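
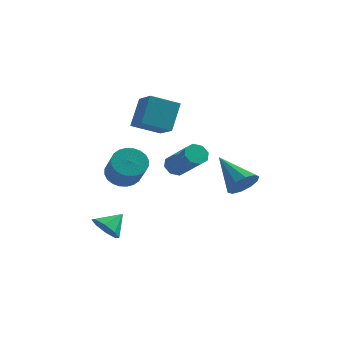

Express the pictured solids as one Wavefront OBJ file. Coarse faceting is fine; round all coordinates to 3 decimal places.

v -1.679 -3.062 1.37
v -1.359 -3.534 0.753
v -0.701 -4.551 1.874
v -1.021 -4.078 2.49
v -1.115 -3.321 0.803
v -0.457 -4.338 1.924
v -0.957 -3.068 0.94
v -0.299 -4.085 2.061
v -0.909 -2.815 1.142
v -0.251 -3.831 2.262
v -0.978 -2.599 1.378
v -0.32 -3.615 2.499
v -1.154 -2.453 1.613
v -0.496 -3.47 2.734
v -1.409 -2.4 1.812
v -0.752 -3.417 2.932
v -1.706 -2.448 1.942
v -1.048 -3.465 3.063
v -1.999 -2.589 1.986
v -1.341 -3.606 3.107
v -2.243 -2.802 1.936
v -1.585 -3.819 3.057
v -2.401 -3.055 1.799
v -1.743 -4.072 2.92
v -2.449 -3.309 1.598
v -1.791 -4.325 2.718
v -2.38 -3.525 1.361
v -1.722 -4.541 2.482
v -2.204 -3.67 1.126
v -1.546 -4.687 2.247
v -1.948 -3.723 0.928
v -1.291 -4.74 2.048
v -1.652 -3.675 0.797
v -0.994 -4.692 1.918
v 2.819 0.502 -0.233
v 3.3 1.202 -0.223
v 1.401 1.458 0.933
v 2.979 1.232 -0.638
v 2.596 0.983 -0.898
v 2.299 0.55 -0.904
v 2.2 0.098 -0.654
v 2.338 -0.199 -0.244
v 2.659 -0.229 0.171
v 3.041 0.021 0.431
v 3.338 0.454 0.438
v 3.437 0.905 0.188
v -1.409 -1.285 3.764
v -1.293 -0.332 5.119
v -2.245 -0.334 3.167
v -2.129 0.619 4.521
v -0.211 -0.599 3.179
v -0.095 0.354 4.533
v -1.047 0.352 2.581
v -0.931 1.305 3.936
v -0.27 0.222 0.694
v 0.203 0.34 0.311
v 1.463 -0.643 1.562
v 0.99 -0.762 1.946
v 0.144 0.68 0.638
v 1.404 -0.303 1.889
v -0.158 0.751 0.997
v 1.103 -0.232 2.248
v -0.525 0.512 1.179
v 0.735 -0.471 2.43
v -0.743 0.103 1.078
v 0.517 -0.88 2.329
v -0.684 -0.237 0.751
v 0.576 -1.22 2.002
v -0.383 -0.308 0.392
v 0.878 -1.291 1.643
v -0.015 -0.069 0.21
v 1.245 -1.052 1.461
v -2.115 -4.26 -1.614
v -1.429 -4.415 -2.015
v -1.565 -3.5 -0.966
v -1.756 -3.956 -2.274
v -2.294 -3.676 -2.146
v -2.727 -3.737 -1.707
v -2.802 -4.105 -1.213
v -2.474 -4.563 -0.954
v -1.936 -4.844 -1.082
v -1.503 -4.782 -1.522
f 2 1 5
f 2 5 3
f 3 5 6
f 3 6 4
f 5 1 7
f 5 7 6
f 6 7 8
f 6 8 4
f 7 1 9
f 7 9 8
f 8 9 10
f 8 10 4
f 9 1 11
f 9 11 10
f 10 11 12
f 10 12 4
f 11 1 13
f 11 13 12
f 12 13 14
f 12 14 4
f 13 1 15
f 13 15 14
f 14 15 16
f 14 16 4
f 15 1 17
f 15 17 16
f 16 17 18
f 16 18 4
f 17 1 19
f 17 19 18
f 18 19 20
f 18 20 4
f 19 1 21
f 19 21 20
f 20 21 22
f 20 22 4
f 21 1 23
f 21 23 22
f 22 23 24
f 22 24 4
f 23 1 25
f 23 25 24
f 24 25 26
f 24 26 4
f 25 1 27
f 25 27 26
f 26 27 28
f 26 28 4
f 27 1 29
f 27 29 28
f 28 29 30
f 28 30 4
f 29 1 31
f 29 31 30
f 30 31 32
f 30 32 4
f 31 1 33
f 31 33 32
f 32 33 34
f 32 34 4
f 33 1 2
f 33 2 34
f 34 2 3
f 34 3 4
f 36 35 38
f 36 38 37
f 38 35 39
f 38 39 37
f 39 35 40
f 39 40 37
f 40 35 41
f 40 41 37
f 41 35 42
f 41 42 37
f 42 35 43
f 42 43 37
f 43 35 44
f 43 44 37
f 44 35 45
f 44 45 37
f 45 35 46
f 45 46 37
f 46 35 36
f 46 36 37
f 48 50 47
f 51 48 47
f 47 50 49
f 49 51 47
f 48 54 50
f 52 48 51
f 52 54 48
f 50 54 49
f 53 51 49
f 49 54 53
f 53 52 51
f 54 52 53
f 56 55 59
f 56 59 57
f 57 59 60
f 57 60 58
f 59 55 61
f 59 61 60
f 60 61 62
f 60 62 58
f 61 55 63
f 61 63 62
f 62 63 64
f 62 64 58
f 63 55 65
f 63 65 64
f 64 65 66
f 64 66 58
f 65 55 67
f 65 67 66
f 66 67 68
f 66 68 58
f 67 55 69
f 67 69 68
f 68 69 70
f 68 70 58
f 69 55 71
f 69 71 70
f 70 71 72
f 70 72 58
f 71 55 56
f 71 56 72
f 72 56 57
f 72 57 58
f 74 73 76
f 74 76 75
f 76 73 77
f 76 77 75
f 77 73 78
f 77 78 75
f 78 73 79
f 78 79 75
f 79 73 80
f 79 80 75
f 80 73 81
f 80 81 75
f 81 73 82
f 81 82 75
f 82 73 74
f 82 74 75



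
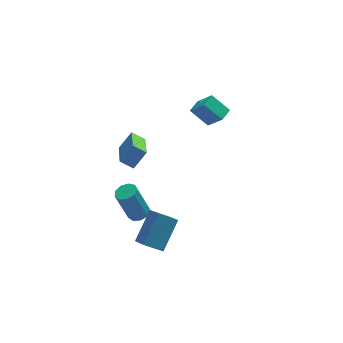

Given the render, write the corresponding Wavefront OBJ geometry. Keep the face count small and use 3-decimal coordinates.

v 3.396 1.803 0.623
v 4.028 1.088 1.741
v 2.521 2.442 1.526
v 3.154 1.727 2.644
v 3.966 2.453 0.716
v 4.599 1.738 1.834
v 3.092 3.092 1.619
v 3.724 2.377 2.737
v -0.286 -3.823 -4.261
v -1.325 -3.726 -3.504
v -0.598 -2.978 -4.799
v -1.638 -2.88 -4.042
v 0.778 -2.6 -2.958
v -0.262 -2.502 -2.201
v 0.465 -1.754 -3.496
v -0.574 -1.657 -2.739
v -1.645 -2.906 2.681
v -2.312 -2.597 3.127
v -1.338 -0.945 1.78
v -2.005 -0.636 2.226
v -0.895 -2.604 3.594
v -1.562 -2.295 4.04
v -0.588 -0.643 2.693
v -1.255 -0.334 3.139
v -0.856 0.021 -4.818
v -0.243 -0.127 -4.592
v -0.931 0.072 -2.596
v -1.544 0.219 -2.822
v -0.284 0.326 -4.651
v -0.971 0.524 -2.655
v -0.592 0.636 -4.788
v -1.28 0.834 -2.792
v -1.024 0.658 -4.939
v -1.712 0.856 -2.943
v -1.378 0.382 -5.033
v -2.065 0.58 -3.038
v -1.487 -0.063 -5.027
v -2.175 0.135 -3.031
v -1.301 -0.469 -4.923
v -1.989 -0.271 -2.927
v -0.907 -0.645 -4.769
v -1.595 -0.447 -2.774
v -0.489 -0.51 -4.639
v -1.177 -0.312 -2.643
f 2 4 1
f 5 2 1
f 1 4 3
f 3 5 1
f 2 8 4
f 6 2 5
f 6 8 2
f 4 8 3
f 7 5 3
f 3 8 7
f 7 6 5
f 8 6 7
f 10 12 9
f 13 10 9
f 9 12 11
f 11 13 9
f 10 16 12
f 14 10 13
f 14 16 10
f 12 16 11
f 15 13 11
f 11 16 15
f 15 14 13
f 16 14 15
f 18 20 17
f 21 18 17
f 17 20 19
f 19 21 17
f 18 24 20
f 22 18 21
f 22 24 18
f 20 24 19
f 23 21 19
f 19 24 23
f 23 22 21
f 24 22 23
f 26 25 29
f 26 29 27
f 27 29 30
f 27 30 28
f 29 25 31
f 29 31 30
f 30 31 32
f 30 32 28
f 31 25 33
f 31 33 32
f 32 33 34
f 32 34 28
f 33 25 35
f 33 35 34
f 34 35 36
f 34 36 28
f 35 25 37
f 35 37 36
f 36 37 38
f 36 38 28
f 37 25 39
f 37 39 38
f 38 39 40
f 38 40 28
f 39 25 41
f 39 41 40
f 40 41 42
f 40 42 28
f 41 25 43
f 41 43 42
f 42 43 44
f 42 44 28
f 43 25 26
f 43 26 44
f 44 26 27
f 44 27 28



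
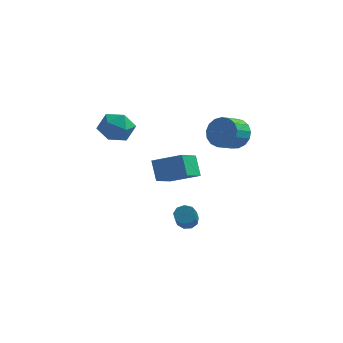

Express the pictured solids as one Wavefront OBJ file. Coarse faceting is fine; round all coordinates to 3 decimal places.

v -0.387 1.664 -0.655
v 1.234 1.812 -0.04
v -0.3 3.208 -1.256
v 1.321 3.357 -0.641
v 0.099 1.183 -1.819
v 1.72 1.332 -1.204
v 0.186 2.728 -2.42
v 1.807 2.876 -1.805
v 2.076 0.55 -3.956
v 2.298 0.92 -3.554
v 2.886 -0.659 -2.422
v 2.664 -1.03 -2.824
v 1.913 0.838 -3.468
v 2.5 -0.741 -2.336
v 1.603 0.621 -3.611
v 2.191 -0.958 -2.478
v 1.516 0.371 -3.915
v 2.103 -1.208 -2.782
v 1.69 0.204 -4.238
v 2.277 -1.375 -3.106
v 2.045 0.199 -4.429
v 2.633 -1.38 -3.297
v 2.415 0.358 -4.4
v 3.002 -1.222 -3.267
v 2.626 0.606 -4.162
v 3.214 -0.973 -3.03
v 2.58 0.829 -3.828
v 3.168 -0.751 -2.696
v 3.503 3.308 1.269
v 4.184 3.368 1.97
v 3.859 2.352 2.373
v 3.177 2.292 1.671
v 3.806 3.566 2.164
v 3.481 2.55 2.567
v 3.358 3.705 2.153
v 3.033 2.689 2.556
v 2.943 3.753 1.939
v 2.618 2.737 2.342
v 2.657 3.699 1.571
v 2.331 2.683 1.974
v 2.564 3.555 1.135
v 2.239 2.54 1.538
v 2.686 3.355 0.729
v 2.361 2.339 1.131
v 2.996 3.144 0.446
v 2.67 2.128 0.849
v 3.421 2.97 0.352
v 3.096 1.955 0.755
v 3.865 2.874 0.468
v 3.54 1.859 0.871
v 4.226 2.877 0.767
v 3.901 1.862 1.17
v 4.422 2.979 1.182
v 4.097 1.963 1.584
v 4.406 3.156 1.616
v 4.081 2.14 2.019
v -1.034 -2.127 3.766
v -0.458 -1.364 3.444
v -0.442 -3.076 2.576
v 0.134 -2.313 2.254
v 0.334 -2.759 3.137
v -0.031 -2.172 3.873
v -0.869 -2.268 2.147
v -1.234 -1.681 2.883
v -0.355 -1.451 2.443
v 0.388 -1.754 3.055
v -1.288 -2.686 2.965
v -0.545 -2.989 3.577
f 2 4 1
f 5 2 1
f 1 4 3
f 3 5 1
f 2 8 4
f 6 2 5
f 6 8 2
f 4 8 3
f 7 5 3
f 3 8 7
f 7 6 5
f 8 6 7
f 10 9 13
f 10 13 11
f 11 13 14
f 11 14 12
f 13 9 15
f 13 15 14
f 14 15 16
f 14 16 12
f 15 9 17
f 15 17 16
f 16 17 18
f 16 18 12
f 17 9 19
f 17 19 18
f 18 19 20
f 18 20 12
f 19 9 21
f 19 21 20
f 20 21 22
f 20 22 12
f 21 9 23
f 21 23 22
f 22 23 24
f 22 24 12
f 23 9 25
f 23 25 24
f 24 25 26
f 24 26 12
f 25 9 27
f 25 27 26
f 26 27 28
f 26 28 12
f 27 9 10
f 27 10 28
f 28 10 11
f 28 11 12
f 30 29 33
f 30 33 31
f 31 33 34
f 31 34 32
f 33 29 35
f 33 35 34
f 34 35 36
f 34 36 32
f 35 29 37
f 35 37 36
f 36 37 38
f 36 38 32
f 37 29 39
f 37 39 38
f 38 39 40
f 38 40 32
f 39 29 41
f 39 41 40
f 40 41 42
f 40 42 32
f 41 29 43
f 41 43 42
f 42 43 44
f 42 44 32
f 43 29 45
f 43 45 44
f 44 45 46
f 44 46 32
f 45 29 47
f 45 47 46
f 46 47 48
f 46 48 32
f 47 29 49
f 47 49 48
f 48 49 50
f 48 50 32
f 49 29 51
f 49 51 50
f 50 51 52
f 50 52 32
f 51 29 53
f 51 53 52
f 52 53 54
f 52 54 32
f 53 29 55
f 53 55 54
f 54 55 56
f 54 56 32
f 55 29 30
f 55 30 56
f 56 30 31
f 56 31 32
f 57 68 62
f 57 62 58
f 57 58 64
f 57 64 67
f 57 67 68
f 58 62 66
f 62 68 61
f 68 67 59
f 67 64 63
f 64 58 65
f 60 66 61
f 60 61 59
f 60 59 63
f 60 63 65
f 60 65 66
f 61 66 62
f 59 61 68
f 63 59 67
f 65 63 64
f 66 65 58



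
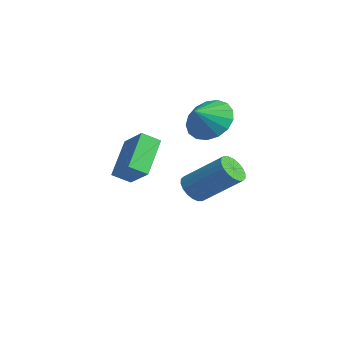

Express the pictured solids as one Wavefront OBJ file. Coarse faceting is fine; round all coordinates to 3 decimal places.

v 1.969 -1.246 -0.04
v 1.79 -1.915 0.38
v 3.006 -1.056 0.703
v 2.827 -1.725 1.124
v 2.953 -2.215 -1.164
v 2.774 -2.884 -0.743
v 3.99 -2.025 -0.42
v 3.811 -2.694 0
v 0.321 1.553 -3.196
v 0.809 1.065 -3.204
v 1.946 2.179 -1.912
v 1.459 2.667 -1.904
v 0.892 1.249 -3.436
v 2.029 2.362 -2.144
v 0.862 1.493 -3.62
v 2 2.606 -2.328
v 0.725 1.748 -3.72
v 1.863 2.862 -2.428
v 0.508 1.966 -3.716
v 1.646 3.08 -2.425
v 0.254 2.101 -3.61
v 1.392 3.215 -2.318
v 0.014 2.128 -3.421
v 1.151 3.242 -2.129
v -0.166 2.041 -3.188
v 0.971 3.155 -1.896
v -0.249 1.858 -2.956
v 0.888 2.971 -1.664
v -0.22 1.614 -2.772
v 0.918 2.727 -1.48
v -0.083 1.358 -2.672
v 1.055 2.472 -1.38
v 0.134 1.14 -2.675
v 1.272 2.254 -1.384
v 0.388 1.005 -2.782
v 1.526 2.119 -1.49
v 0.629 0.978 -2.971
v 1.766 2.092 -1.679
v 0.363 2.224 0.304
v 1.24 2.76 0.521
v 0.697 1.396 0.996
v 0.913 2.918 0.869
v 0.46 2.917 1.087
v -0.015 2.758 1.126
v -0.403 2.476 0.977
v -0.616 2.137 0.673
v -0.605 1.818 0.285
v -0.372 1.592 -0.098
v 0.029 1.51 -0.39
v 0.507 1.593 -0.522
v 0.951 1.82 -0.465
v 1.261 2.139 -0.232
v 1.365 2.479 0.124
f 2 4 1
f 5 2 1
f 1 4 3
f 3 5 1
f 2 8 4
f 6 2 5
f 6 8 2
f 4 8 3
f 7 5 3
f 3 8 7
f 7 6 5
f 8 6 7
f 10 9 13
f 10 13 11
f 11 13 14
f 11 14 12
f 13 9 15
f 13 15 14
f 14 15 16
f 14 16 12
f 15 9 17
f 15 17 16
f 16 17 18
f 16 18 12
f 17 9 19
f 17 19 18
f 18 19 20
f 18 20 12
f 19 9 21
f 19 21 20
f 20 21 22
f 20 22 12
f 21 9 23
f 21 23 22
f 22 23 24
f 22 24 12
f 23 9 25
f 23 25 24
f 24 25 26
f 24 26 12
f 25 9 27
f 25 27 26
f 26 27 28
f 26 28 12
f 27 9 29
f 27 29 28
f 28 29 30
f 28 30 12
f 29 9 31
f 29 31 30
f 30 31 32
f 30 32 12
f 31 9 33
f 31 33 32
f 32 33 34
f 32 34 12
f 33 9 35
f 33 35 34
f 34 35 36
f 34 36 12
f 35 9 37
f 35 37 36
f 36 37 38
f 36 38 12
f 37 9 10
f 37 10 38
f 38 10 11
f 38 11 12
f 40 39 42
f 40 42 41
f 42 39 43
f 42 43 41
f 43 39 44
f 43 44 41
f 44 39 45
f 44 45 41
f 45 39 46
f 45 46 41
f 46 39 47
f 46 47 41
f 47 39 48
f 47 48 41
f 48 39 49
f 48 49 41
f 49 39 50
f 49 50 41
f 50 39 51
f 50 51 41
f 51 39 52
f 51 52 41
f 52 39 53
f 52 53 41
f 53 39 40
f 53 40 41



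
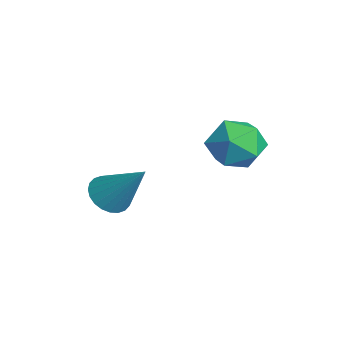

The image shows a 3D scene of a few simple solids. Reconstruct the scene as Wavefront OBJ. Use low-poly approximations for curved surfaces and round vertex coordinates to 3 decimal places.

v -3.843 -0.882 -3.945
v -3.457 -0.546 -4.407
v -2.937 -0.098 -2.615
v -3.659 -0.372 -4.371
v -3.89 -0.276 -4.271
v -4.113 -0.272 -4.12
v -4.296 -0.361 -3.944
v -4.409 -0.529 -3.767
v -4.437 -0.751 -3.617
v -4.374 -0.993 -3.517
v -4.23 -1.218 -3.482
v -4.028 -1.392 -3.518
v -3.797 -1.488 -3.618
v -3.574 -1.492 -3.769
v -3.391 -1.403 -3.946
v -3.278 -1.235 -4.122
v -3.25 -1.013 -4.272
v -3.313 -0.771 -4.372
v -1.673 2.192 -1.257
v -1.022 2.679 -0.886
v -1.138 1.001 -0.634
v -0.487 1.488 -0.263
v -1.331 1.588 0.012
v -1.662 2.324 -0.373
v -0.498 1.356 -1.147
v -0.829 2.092 -1.532
v -0.296 2.162 -0.818
v -0.811 2.305 -0.102
v -1.349 1.375 -1.418
v -1.864 1.518 -0.702
f 2 1 4
f 2 4 3
f 4 1 5
f 4 5 3
f 5 1 6
f 5 6 3
f 6 1 7
f 6 7 3
f 7 1 8
f 7 8 3
f 8 1 9
f 8 9 3
f 9 1 10
f 9 10 3
f 10 1 11
f 10 11 3
f 11 1 12
f 11 12 3
f 12 1 13
f 12 13 3
f 13 1 14
f 13 14 3
f 14 1 15
f 14 15 3
f 15 1 16
f 15 16 3
f 16 1 17
f 16 17 3
f 17 1 18
f 17 18 3
f 18 1 2
f 18 2 3
f 19 30 24
f 19 24 20
f 19 20 26
f 19 26 29
f 19 29 30
f 20 24 28
f 24 30 23
f 30 29 21
f 29 26 25
f 26 20 27
f 22 28 23
f 22 23 21
f 22 21 25
f 22 25 27
f 22 27 28
f 23 28 24
f 21 23 30
f 25 21 29
f 27 25 26
f 28 27 20



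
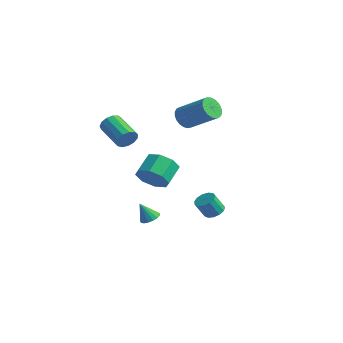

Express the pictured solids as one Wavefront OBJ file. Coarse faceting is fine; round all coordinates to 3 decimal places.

v -2.448 3.661 3.307
v -2.147 4.087 2.674
v -0.411 4.624 3.86
v -0.712 4.199 4.493
v -2.331 4.323 2.836
v -0.596 4.86 4.023
v -2.536 4.445 3.081
v -0.8 4.982 4.267
v -2.725 4.431 3.364
v -0.99 4.968 4.55
v -2.867 4.284 3.637
v -1.131 4.821 4.824
v -2.936 4.03 3.853
v -1.2 4.567 5.04
v -2.92 3.711 3.975
v -1.185 4.249 5.162
v -2.823 3.385 3.981
v -1.088 3.922 5.168
v -2.661 3.106 3.871
v -0.926 3.643 5.057
v -2.462 2.923 3.663
v -0.727 3.46 4.849
v -2.261 2.868 3.393
v -0.525 3.405 4.58
v -2.092 2.95 3.109
v -0.356 3.487 4.295
v -1.984 3.155 2.858
v -0.249 3.692 4.045
v -1.957 3.447 2.686
v -0.221 3.985 3.872
v -2.014 3.777 2.62
v -0.279 4.314 3.807
v -1.158 -0.044 0.015
v -0.25 -0.104 0.559
v -0.634 1.064 1.329
v -1.542 1.124 0.785
v -0.184 0.357 -0.106
v -0.568 1.524 0.664
v -0.688 0.582 -0.7
v -1.072 1.75 0.07
v -1.468 0.441 -0.875
v -1.852 1.609 -0.105
v -2.066 0.016 -0.529
v -2.45 1.184 0.241
v -2.132 -0.444 0.136
v -2.516 0.723 0.906
v -1.628 -0.67 0.73
v -2.012 0.498 1.5
v -0.848 -0.529 0.905
v -1.232 0.639 1.675
v -2.33 -0.849 2.988
v -2.063 -0.514 3.554
v -3.803 -0.216 4.198
v -4.07 -0.551 3.632
v -2.118 -0.235 3.274
v -3.859 0.064 3.918
v -2.241 -0.15 2.902
v -3.982 0.149 3.546
v -2.392 -0.288 2.558
v -4.133 0.011 3.202
v -2.523 -0.603 2.351
v -4.264 -0.305 2.995
v -2.593 -0.997 2.345
v -4.334 -0.699 2.989
v -2.579 -1.344 2.544
v -4.32 -1.046 3.188
v -2.486 -1.534 2.884
v -4.226 -1.235 3.528
v -2.343 -1.506 3.256
v -4.084 -1.208 3.901
v -2.196 -1.27 3.544
v -3.937 -0.972 4.188
v -2.092 -0.9 3.655
v -3.832 -0.602 4.299
v -2.538 1.044 -4.056
v -2.125 0.542 -4.09
v -2.962 0.616 -2.904
v -1.961 0.765 -3.947
v -1.929 1.051 -3.829
v -2.036 1.335 -3.763
v -2.258 1.553 -3.764
v -2.545 1.654 -3.832
v -2.829 1.615 -3.952
v -3.047 1.445 -4.095
v -3.148 1.184 -4.229
v -3.11 0.89 -4.324
v -2.94 0.631 -4.357
v -2.678 0.467 -4.321
v -2.384 0.435 -4.225
v 1.543 2.233 -2.346
v 1.982 1.752 -2.504
v 1.756 1.206 -1.472
v 1.317 1.687 -1.314
v 2.177 2.018 -2.321
v 1.951 1.472 -1.288
v 2.171 2.352 -2.145
v 1.944 1.806 -1.113
v 1.966 2.649 -2.034
v 1.739 2.103 -1.001
v 1.626 2.813 -2.021
v 1.399 2.267 -0.989
v 1.26 2.793 -2.112
v 1.033 2.247 -1.08
v 0.984 2.596 -2.277
v 0.757 2.05 -1.245
v 0.886 2.283 -2.464
v 0.659 1.737 -1.432
v 0.996 1.954 -2.614
v 0.769 1.408 -1.581
v 1.28 1.714 -2.679
v 1.053 1.168 -1.646
v 1.648 1.639 -2.638
v 1.421 1.093 -1.605
f 2 1 5
f 2 5 3
f 3 5 6
f 3 6 4
f 5 1 7
f 5 7 6
f 6 7 8
f 6 8 4
f 7 1 9
f 7 9 8
f 8 9 10
f 8 10 4
f 9 1 11
f 9 11 10
f 10 11 12
f 10 12 4
f 11 1 13
f 11 13 12
f 12 13 14
f 12 14 4
f 13 1 15
f 13 15 14
f 14 15 16
f 14 16 4
f 15 1 17
f 15 17 16
f 16 17 18
f 16 18 4
f 17 1 19
f 17 19 18
f 18 19 20
f 18 20 4
f 19 1 21
f 19 21 20
f 20 21 22
f 20 22 4
f 21 1 23
f 21 23 22
f 22 23 24
f 22 24 4
f 23 1 25
f 23 25 24
f 24 25 26
f 24 26 4
f 25 1 27
f 25 27 26
f 26 27 28
f 26 28 4
f 27 1 29
f 27 29 28
f 28 29 30
f 28 30 4
f 29 1 31
f 29 31 30
f 30 31 32
f 30 32 4
f 31 1 2
f 31 2 32
f 32 2 3
f 32 3 4
f 34 33 37
f 34 37 35
f 35 37 38
f 35 38 36
f 37 33 39
f 37 39 38
f 38 39 40
f 38 40 36
f 39 33 41
f 39 41 40
f 40 41 42
f 40 42 36
f 41 33 43
f 41 43 42
f 42 43 44
f 42 44 36
f 43 33 45
f 43 45 44
f 44 45 46
f 44 46 36
f 45 33 47
f 45 47 46
f 46 47 48
f 46 48 36
f 47 33 49
f 47 49 48
f 48 49 50
f 48 50 36
f 49 33 34
f 49 34 50
f 50 34 35
f 50 35 36
f 52 51 55
f 52 55 53
f 53 55 56
f 53 56 54
f 55 51 57
f 55 57 56
f 56 57 58
f 56 58 54
f 57 51 59
f 57 59 58
f 58 59 60
f 58 60 54
f 59 51 61
f 59 61 60
f 60 61 62
f 60 62 54
f 61 51 63
f 61 63 62
f 62 63 64
f 62 64 54
f 63 51 65
f 63 65 64
f 64 65 66
f 64 66 54
f 65 51 67
f 65 67 66
f 66 67 68
f 66 68 54
f 67 51 69
f 67 69 68
f 68 69 70
f 68 70 54
f 69 51 71
f 69 71 70
f 70 71 72
f 70 72 54
f 71 51 73
f 71 73 72
f 72 73 74
f 72 74 54
f 73 51 52
f 73 52 74
f 74 52 53
f 74 53 54
f 76 75 78
f 76 78 77
f 78 75 79
f 78 79 77
f 79 75 80
f 79 80 77
f 80 75 81
f 80 81 77
f 81 75 82
f 81 82 77
f 82 75 83
f 82 83 77
f 83 75 84
f 83 84 77
f 84 75 85
f 84 85 77
f 85 75 86
f 85 86 77
f 86 75 87
f 86 87 77
f 87 75 88
f 87 88 77
f 88 75 89
f 88 89 77
f 89 75 76
f 89 76 77
f 91 90 94
f 91 94 92
f 92 94 95
f 92 95 93
f 94 90 96
f 94 96 95
f 95 96 97
f 95 97 93
f 96 90 98
f 96 98 97
f 97 98 99
f 97 99 93
f 98 90 100
f 98 100 99
f 99 100 101
f 99 101 93
f 100 90 102
f 100 102 101
f 101 102 103
f 101 103 93
f 102 90 104
f 102 104 103
f 103 104 105
f 103 105 93
f 104 90 106
f 104 106 105
f 105 106 107
f 105 107 93
f 106 90 108
f 106 108 107
f 107 108 109
f 107 109 93
f 108 90 110
f 108 110 109
f 109 110 111
f 109 111 93
f 110 90 112
f 110 112 111
f 111 112 113
f 111 113 93
f 112 90 91
f 112 91 113
f 113 91 92
f 113 92 93



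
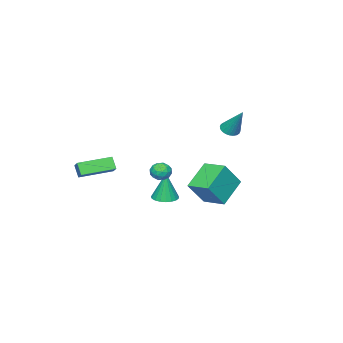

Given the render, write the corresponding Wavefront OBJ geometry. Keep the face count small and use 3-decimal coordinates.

v -1.055 -2.603 -4.069
v -0.323 -2.336 -4.085
v -1.045 -2.517 -2.191
v -0.495 -2.061 -4.097
v -0.764 -1.88 -4.104
v -1.084 -1.824 -4.104
v -1.398 -1.903 -4.099
v -1.654 -2.103 -4.088
v -1.805 -2.389 -4.075
v -1.828 -2.712 -4.06
v -1.716 -3.017 -4.046
v -1.491 -3.249 -4.037
v -1.19 -3.37 -4.033
v -0.865 -3.359 -4.036
v -0.574 -3.216 -4.044
v -0.366 -2.968 -4.056
v -0.277 -2.656 -4.071
v 4.313 -4.116 -1.137
v 4.121 -4.574 -0.435
v 2.615 -3.133 -0.961
v 2.423 -3.591 -0.259
v 4.677 -3.569 -0.681
v 4.485 -4.027 0.021
v 2.979 -2.586 -0.505
v 2.787 -3.044 0.197
v 1.235 -0.375 -1.127
v 1.553 -0.18 -0.605
v 1.327 -1.36 -0.815
v 1.645 -1.165 -0.293
v 1.02 -1.034 -0.355
v 0.963 -0.425 -0.548
v 1.917 -1.115 -0.872
v 1.86 -0.506 -1.065
v 1.974 -0.637 -0.448
v 1.42 -0.587 -0.128
v 1.46 -0.953 -1.292
v 0.906 -0.903 -0.972
v 1.386 -0.191 -0.894
v 1.494 -1.349 -0.526
v 1.127 -1.272 -0.563
v 1.314 -1.158 -0.256
v 1.039 -0.335 -0.86
v 1.226 -0.22 -0.553
v 0.913 -0.723 -0.406
v 1.654 -1.32 -0.867
v 1.841 -1.205 -0.56
v 1.566 -0.382 -1.164
v 1.753 -0.268 -0.857
v 1.967 -0.817 -1.014
v 1.821 -0.345 -0.494
v 1.875 -0.924 -0.311
v 2.034 -0.894 -0.651
v 2.001 -0.537 -0.764
v 1.495 -0.316 -0.307
v 1.549 -0.895 -0.123
v 1.182 -0.818 -0.16
v 1.148 -0.46 -0.273
v 1.742 -0.585 -0.214
v 1.331 -0.645 -1.297
v 1.385 -1.224 -1.113
v 1.732 -1.08 -1.147
v 1.698 -0.722 -1.26
v 1.005 -0.616 -1.109
v 1.059 -1.195 -0.926
v 0.879 -1.003 -0.656
v 0.846 -0.646 -0.769
v 1.138 -0.955 -1.206
v -2.138 1.104 1.837
v -1.748 0.708 2.037
v -1.882 2.156 3.423
v -1.611 0.852 1.92
v -1.554 1.033 1.79
v -1.586 1.225 1.668
v -1.702 1.399 1.571
v -1.884 1.528 1.515
v -2.105 1.592 1.508
v -2.331 1.582 1.551
v -2.528 1.5 1.638
v -2.665 1.357 1.755
v -2.722 1.175 1.884
v -2.69 0.983 2.007
v -2.574 0.809 2.103
v -2.392 0.68 2.159
v -2.171 0.616 2.166
v -1.945 0.626 2.123
v 0.887 2.868 -0.443
v 1.901 2.609 0.972
v 0.932 4.269 -0.219
v 1.947 4.01 1.196
v 2.413 2.99 -1.516
v 3.428 2.731 -0.101
v 2.459 4.391 -1.292
v 3.473 4.132 0.123
f 2 1 4
f 2 4 3
f 4 1 5
f 4 5 3
f 5 1 6
f 5 6 3
f 6 1 7
f 6 7 3
f 7 1 8
f 7 8 3
f 8 1 9
f 8 9 3
f 9 1 10
f 9 10 3
f 10 1 11
f 10 11 3
f 11 1 12
f 11 12 3
f 12 1 13
f 12 13 3
f 13 1 14
f 13 14 3
f 14 1 15
f 14 15 3
f 15 1 16
f 15 16 3
f 16 1 17
f 16 17 3
f 17 1 2
f 17 2 3
f 19 21 18
f 22 19 18
f 18 21 20
f 20 22 18
f 19 25 21
f 23 19 22
f 23 25 19
f 21 25 20
f 24 22 20
f 20 25 24
f 24 23 22
f 25 23 24
f 26 63 42
f 63 37 66
f 42 66 31
f 63 66 42
f 26 42 38
f 42 31 43
f 38 43 27
f 42 43 38
f 26 38 47
f 38 27 48
f 47 48 33
f 38 48 47
f 26 47 59
f 47 33 62
f 59 62 36
f 47 62 59
f 26 59 63
f 59 36 67
f 63 67 37
f 59 67 63
f 27 43 54
f 43 31 57
f 54 57 35
f 43 57 54
f 31 66 44
f 66 37 65
f 44 65 30
f 66 65 44
f 37 67 64
f 67 36 60
f 64 60 28
f 67 60 64
f 36 62 61
f 62 33 49
f 61 49 32
f 62 49 61
f 33 48 53
f 48 27 50
f 53 50 34
f 48 50 53
f 29 55 41
f 55 35 56
f 41 56 30
f 55 56 41
f 29 41 39
f 41 30 40
f 39 40 28
f 41 40 39
f 29 39 46
f 39 28 45
f 46 45 32
f 39 45 46
f 29 46 51
f 46 32 52
f 51 52 34
f 46 52 51
f 29 51 55
f 51 34 58
f 55 58 35
f 51 58 55
f 30 56 44
f 56 35 57
f 44 57 31
f 56 57 44
f 28 40 64
f 40 30 65
f 64 65 37
f 40 65 64
f 32 45 61
f 45 28 60
f 61 60 36
f 45 60 61
f 34 52 53
f 52 32 49
f 53 49 33
f 52 49 53
f 35 58 54
f 58 34 50
f 54 50 27
f 58 50 54
f 69 68 71
f 69 71 70
f 71 68 72
f 71 72 70
f 72 68 73
f 72 73 70
f 73 68 74
f 73 74 70
f 74 68 75
f 74 75 70
f 75 68 76
f 75 76 70
f 76 68 77
f 76 77 70
f 77 68 78
f 77 78 70
f 78 68 79
f 78 79 70
f 79 68 80
f 79 80 70
f 80 68 81
f 80 81 70
f 81 68 82
f 81 82 70
f 82 68 83
f 82 83 70
f 83 68 84
f 83 84 70
f 84 68 85
f 84 85 70
f 85 68 69
f 85 69 70
f 87 89 86
f 90 87 86
f 86 89 88
f 88 90 86
f 87 93 89
f 91 87 90
f 91 93 87
f 89 93 88
f 92 90 88
f 88 93 92
f 92 91 90
f 93 91 92



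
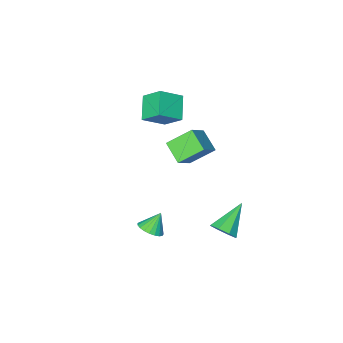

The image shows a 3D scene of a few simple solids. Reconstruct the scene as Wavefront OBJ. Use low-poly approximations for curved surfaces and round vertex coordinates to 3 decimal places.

v -0.124 3.81 -3.997
v 0.337 4.025 -3.304
v -1.716 3.25 -2.763
v -0.019 4.528 -3.535
v -0.437 4.61 -4.037
v -0.672 4.223 -4.515
v -0.586 3.595 -4.69
v -0.23 3.092 -4.459
v 0.188 3.01 -3.957
v 0.423 3.396 -3.478
v 1.138 1.314 2.34
v -0.05 1.94 3.333
v 1.189 2.525 1.639
v 0.001 3.15 2.632
v 2.219 1.83 3.308
v 1.031 2.455 4.301
v 2.27 3.04 2.607
v 1.082 3.666 3.6
v -0.732 -2.801 2.082
v 0.572 -3.061 2.916
v -1.156 -1.711 3.084
v 0.149 -1.971 3.918
v 0.051 -1.689 1.202
v 1.356 -1.949 2.036
v -0.372 -0.599 2.204
v 0.932 -0.859 3.038
v 2.894 1.283 -4.254
v 3.331 1.855 -3.927
v 2.186 1.237 -3.226
v 3.097 2.027 -4.08
v 2.828 2.071 -4.264
v 2.571 1.978 -4.446
v 2.369 1.766 -4.594
v 2.258 1.47 -4.684
v 2.258 1.142 -4.7
v 2.367 0.838 -4.638
v 2.568 0.611 -4.51
v 2.825 0.501 -4.338
v 3.094 0.526 -4.151
v 3.328 0.682 -3.983
v 3.488 0.942 -3.861
v 3.545 1.261 -3.807
v 3.49 1.584 -3.83
f 2 1 4
f 2 4 3
f 4 1 5
f 4 5 3
f 5 1 6
f 5 6 3
f 6 1 7
f 6 7 3
f 7 1 8
f 7 8 3
f 8 1 9
f 8 9 3
f 9 1 10
f 9 10 3
f 10 1 2
f 10 2 3
f 12 14 11
f 15 12 11
f 11 14 13
f 13 15 11
f 12 18 14
f 16 12 15
f 16 18 12
f 14 18 13
f 17 15 13
f 13 18 17
f 17 16 15
f 18 16 17
f 20 22 19
f 23 20 19
f 19 22 21
f 21 23 19
f 20 26 22
f 24 20 23
f 24 26 20
f 22 26 21
f 25 23 21
f 21 26 25
f 25 24 23
f 26 24 25
f 28 27 30
f 28 30 29
f 30 27 31
f 30 31 29
f 31 27 32
f 31 32 29
f 32 27 33
f 32 33 29
f 33 27 34
f 33 34 29
f 34 27 35
f 34 35 29
f 35 27 36
f 35 36 29
f 36 27 37
f 36 37 29
f 37 27 38
f 37 38 29
f 38 27 39
f 38 39 29
f 39 27 40
f 39 40 29
f 40 27 41
f 40 41 29
f 41 27 42
f 41 42 29
f 42 27 43
f 42 43 29
f 43 27 28
f 43 28 29



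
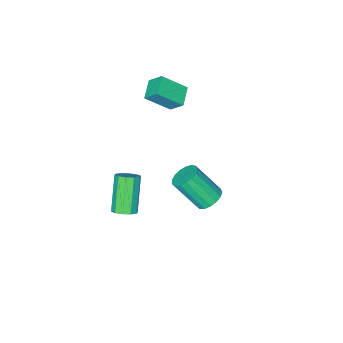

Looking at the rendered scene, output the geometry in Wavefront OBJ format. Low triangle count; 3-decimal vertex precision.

v 4.267 -0.795 -4.424
v 4.635 -0.48 -4.038
v 3.721 -1.31 -2.49
v 3.353 -1.625 -2.876
v 4.325 -0.266 -4.106
v 3.411 -1.096 -2.558
v 3.993 -0.254 -4.296
v 3.078 -1.084 -2.748
v 3.765 -0.449 -4.535
v 2.851 -1.279 -2.987
v 3.729 -0.776 -4.732
v 2.815 -1.606 -3.184
v 3.899 -1.11 -4.81
v 2.985 -1.94 -3.262
v 4.209 -1.324 -4.742
v 3.295 -2.154 -3.194
v 4.542 -1.336 -4.552
v 3.627 -2.166 -3.004
v 4.769 -1.141 -4.313
v 3.855 -1.971 -2.765
v 4.805 -0.814 -4.116
v 3.891 -1.644 -2.568
v 0.114 -2.031 1.127
v -0.094 -1.379 1.814
v 0.917 -1.414 0.784
v 0.709 -0.761 1.47
v 1.071 -2.739 2.09
v 0.863 -2.086 2.776
v 1.874 -2.121 1.746
v 1.666 -1.469 2.433
v 2.823 3.409 -0.752
v 3.479 3.519 -0.97
v 4.113 2.561 0.454
v 3.457 2.451 0.672
v 3.417 3.779 -0.768
v 4.051 2.821 0.656
v 3.219 3.954 -0.562
v 3.853 2.996 0.862
v 2.93 4.004 -0.4
v 3.565 3.046 1.025
v 2.617 3.918 -0.318
v 3.251 2.96 1.106
v 2.351 3.716 -0.336
v 2.985 2.757 1.088
v 2.193 3.443 -0.449
v 2.827 2.484 0.975
v 2.179 3.162 -0.632
v 2.813 2.204 0.793
v 2.313 2.938 -0.842
v 2.947 1.98 0.582
v 2.563 2.822 -1.032
v 3.198 1.864 0.393
v 2.873 2.84 -1.157
v 3.508 1.882 0.267
v 3.172 2.989 -1.19
v 3.806 2.031 0.234
v 3.39 3.234 -1.123
v 4.025 2.276 0.302
f 2 1 5
f 2 5 3
f 3 5 6
f 3 6 4
f 5 1 7
f 5 7 6
f 6 7 8
f 6 8 4
f 7 1 9
f 7 9 8
f 8 9 10
f 8 10 4
f 9 1 11
f 9 11 10
f 10 11 12
f 10 12 4
f 11 1 13
f 11 13 12
f 12 13 14
f 12 14 4
f 13 1 15
f 13 15 14
f 14 15 16
f 14 16 4
f 15 1 17
f 15 17 16
f 16 17 18
f 16 18 4
f 17 1 19
f 17 19 18
f 18 19 20
f 18 20 4
f 19 1 21
f 19 21 20
f 20 21 22
f 20 22 4
f 21 1 2
f 21 2 22
f 22 2 3
f 22 3 4
f 24 26 23
f 27 24 23
f 23 26 25
f 25 27 23
f 24 30 26
f 28 24 27
f 28 30 24
f 26 30 25
f 29 27 25
f 25 30 29
f 29 28 27
f 30 28 29
f 32 31 35
f 32 35 33
f 33 35 36
f 33 36 34
f 35 31 37
f 35 37 36
f 36 37 38
f 36 38 34
f 37 31 39
f 37 39 38
f 38 39 40
f 38 40 34
f 39 31 41
f 39 41 40
f 40 41 42
f 40 42 34
f 41 31 43
f 41 43 42
f 42 43 44
f 42 44 34
f 43 31 45
f 43 45 44
f 44 45 46
f 44 46 34
f 45 31 47
f 45 47 46
f 46 47 48
f 46 48 34
f 47 31 49
f 47 49 48
f 48 49 50
f 48 50 34
f 49 31 51
f 49 51 50
f 50 51 52
f 50 52 34
f 51 31 53
f 51 53 52
f 52 53 54
f 52 54 34
f 53 31 55
f 53 55 54
f 54 55 56
f 54 56 34
f 55 31 57
f 55 57 56
f 56 57 58
f 56 58 34
f 57 31 32
f 57 32 58
f 58 32 33
f 58 33 34



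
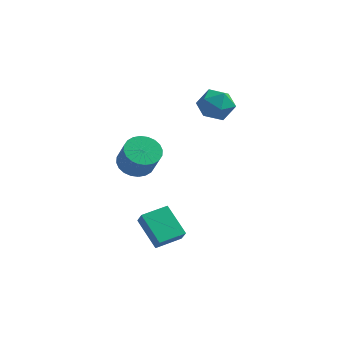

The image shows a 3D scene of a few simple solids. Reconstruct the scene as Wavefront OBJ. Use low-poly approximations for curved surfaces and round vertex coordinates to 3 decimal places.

v -1.258 -1.436 0.068
v -0.512 -1.006 -0.059
v -0.017 -1.514 1.124
v -0.762 -1.944 1.252
v -0.692 -0.776 0.115
v -0.197 -1.285 1.298
v -0.958 -0.647 0.282
v -0.462 -1.156 1.465
v -1.27 -0.638 0.416
v -0.774 -1.147 1.599
v -1.579 -0.751 0.497
v -1.084 -1.259 1.681
v -1.84 -0.967 0.514
v -1.345 -1.476 1.697
v -2.012 -1.255 0.462
v -1.517 -1.764 1.645
v -2.07 -1.571 0.35
v -1.574 -2.079 1.534
v -2.003 -1.866 0.196
v -1.508 -2.374 1.379
v -1.823 -2.095 0.022
v -1.328 -2.604 1.205
v -1.558 -2.224 -0.145
v -1.062 -2.733 1.038
v -1.246 -2.233 -0.279
v -0.75 -2.742 0.904
v -0.936 -2.121 -0.361
v -0.441 -2.629 0.823
v -0.675 -1.904 -0.377
v -0.18 -2.413 0.806
v -0.503 -1.616 -0.325
v -0.008 -2.125 0.858
v -0.446 -1.301 -0.214
v 0.05 -1.809 0.97
v 0.911 3.401 1.528
v 1.718 3.38 2.06
v 0.942 1.84 1.42
v 1.749 1.819 1.952
v 0.909 2.074 2.358
v 0.89 3.039 2.425
v 1.77 2.181 1.055
v 1.751 3.146 1.122
v 2.249 2.626 1.768
v 1.717 2.56 2.573
v 0.943 2.66 0.907
v 0.411 2.594 1.712
v -0.171 -2.188 -4.88
v -1.256 -1.267 -3.896
v 0.758 -1.231 -4.75
v -0.327 -0.31 -3.767
v 0.127 -2.57 -4.193
v -0.958 -1.649 -3.21
v 1.056 -1.613 -4.064
v -0.029 -0.692 -3.08
f 2 1 5
f 2 5 3
f 3 5 6
f 3 6 4
f 5 1 7
f 5 7 6
f 6 7 8
f 6 8 4
f 7 1 9
f 7 9 8
f 8 9 10
f 8 10 4
f 9 1 11
f 9 11 10
f 10 11 12
f 10 12 4
f 11 1 13
f 11 13 12
f 12 13 14
f 12 14 4
f 13 1 15
f 13 15 14
f 14 15 16
f 14 16 4
f 15 1 17
f 15 17 16
f 16 17 18
f 16 18 4
f 17 1 19
f 17 19 18
f 18 19 20
f 18 20 4
f 19 1 21
f 19 21 20
f 20 21 22
f 20 22 4
f 21 1 23
f 21 23 22
f 22 23 24
f 22 24 4
f 23 1 25
f 23 25 24
f 24 25 26
f 24 26 4
f 25 1 27
f 25 27 26
f 26 27 28
f 26 28 4
f 27 1 29
f 27 29 28
f 28 29 30
f 28 30 4
f 29 1 31
f 29 31 30
f 30 31 32
f 30 32 4
f 31 1 33
f 31 33 32
f 32 33 34
f 32 34 4
f 33 1 2
f 33 2 34
f 34 2 3
f 34 3 4
f 35 46 40
f 35 40 36
f 35 36 42
f 35 42 45
f 35 45 46
f 36 40 44
f 40 46 39
f 46 45 37
f 45 42 41
f 42 36 43
f 38 44 39
f 38 39 37
f 38 37 41
f 38 41 43
f 38 43 44
f 39 44 40
f 37 39 46
f 41 37 45
f 43 41 42
f 44 43 36
f 48 50 47
f 51 48 47
f 47 50 49
f 49 51 47
f 48 54 50
f 52 48 51
f 52 54 48
f 50 54 49
f 53 51 49
f 49 54 53
f 53 52 51
f 54 52 53



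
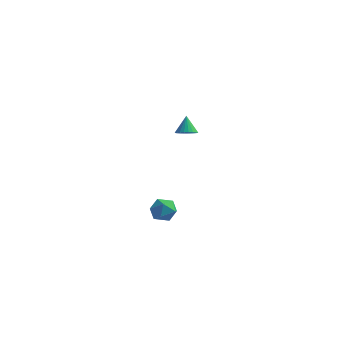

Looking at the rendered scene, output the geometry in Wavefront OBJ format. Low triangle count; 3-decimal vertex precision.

v 3.444 -3.022 0.269
v 4.046 -3.279 0.67
v 3.454 -4.061 -0.41
v 4.056 -4.318 -0.009
v 3.368 -4.26 0.326
v 3.362 -3.618 0.746
v 4.138 -3.722 -0.486
v 4.132 -3.08 -0.066
v 4.475 -3.711 0.204
v 3.999 -4.044 0.705
v 3.501 -3.296 -0.445
v 3.025 -3.629 0.056
v 0.291 3.532 2.463
v 0.692 3.127 2.706
v 0.029 3.908 3.517
v 0.834 3.32 2.673
v 0.893 3.545 2.607
v 0.861 3.768 2.52
v 0.742 3.955 2.424
v 0.554 4.078 2.333
v 0.327 4.118 2.263
v 0.093 4.069 2.223
v -0.11 3.938 2.219
v -0.252 3.745 2.252
v -0.312 3.52 2.318
v -0.28 3.296 2.405
v -0.161 3.109 2.501
v 0.027 2.986 2.592
v 0.255 2.946 2.662
v 0.488 2.996 2.703
f 1 12 6
f 1 6 2
f 1 2 8
f 1 8 11
f 1 11 12
f 2 6 10
f 6 12 5
f 12 11 3
f 11 8 7
f 8 2 9
f 4 10 5
f 4 5 3
f 4 3 7
f 4 7 9
f 4 9 10
f 5 10 6
f 3 5 12
f 7 3 11
f 9 7 8
f 10 9 2
f 14 13 16
f 14 16 15
f 16 13 17
f 16 17 15
f 17 13 18
f 17 18 15
f 18 13 19
f 18 19 15
f 19 13 20
f 19 20 15
f 20 13 21
f 20 21 15
f 21 13 22
f 21 22 15
f 22 13 23
f 22 23 15
f 23 13 24
f 23 24 15
f 24 13 25
f 24 25 15
f 25 13 26
f 25 26 15
f 26 13 27
f 26 27 15
f 27 13 28
f 27 28 15
f 28 13 29
f 28 29 15
f 29 13 30
f 29 30 15
f 30 13 14
f 30 14 15



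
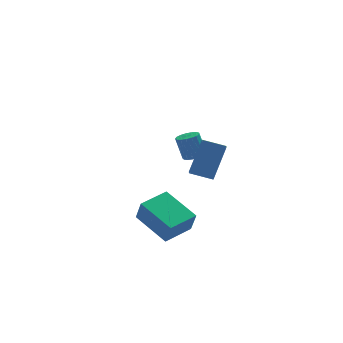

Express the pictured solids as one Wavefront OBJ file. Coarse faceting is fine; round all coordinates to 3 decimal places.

v 0.315 -3.513 -1.999
v 0.479 -3.955 -0.799
v -0.802 -1.843 -1.232
v -0.637 -2.285 -0.032
v 1.717 -2.635 -1.868
v 1.882 -3.077 -0.668
v 0.601 -0.965 -1.101
v 0.765 -1.407 0.099
v 2.904 2.284 0.15
v 3.517 2.353 0.279
v 3.209 2.725 1.54
v 2.596 2.656 1.41
v 3.433 2.625 0.179
v 3.125 2.997 1.439
v 3.229 2.818 0.071
v 2.92 3.19 1.332
v 2.95 2.89 -0.018
v 2.641 3.262 1.243
v 2.66 2.822 -0.069
v 2.352 3.194 1.192
v 2.427 2.631 -0.07
v 2.118 3.003 1.191
v 2.302 2.361 -0.02
v 1.994 2.733 1.24
v 2.316 2.073 0.068
v 2.008 2.445 1.329
v 2.465 1.833 0.175
v 2.156 2.205 1.436
v 2.714 1.697 0.276
v 2.405 2.069 1.537
v 3.006 1.695 0.349
v 2.698 2.067 1.609
v 3.276 1.828 0.375
v 2.968 2.2 1.636
v 3.46 2.065 0.35
v 3.152 2.437 1.611
v 2.496 -3.979 2.344
v 2.311 -4.804 2.95
v 1.442 -3.533 2.629
v 1.256 -4.357 3.235
v 3.304 -3.043 3.865
v 3.118 -3.867 4.471
v 2.249 -2.596 4.15
v 2.064 -3.421 4.756
f 2 4 1
f 5 2 1
f 1 4 3
f 3 5 1
f 2 8 4
f 6 2 5
f 6 8 2
f 4 8 3
f 7 5 3
f 3 8 7
f 7 6 5
f 8 6 7
f 10 9 13
f 10 13 11
f 11 13 14
f 11 14 12
f 13 9 15
f 13 15 14
f 14 15 16
f 14 16 12
f 15 9 17
f 15 17 16
f 16 17 18
f 16 18 12
f 17 9 19
f 17 19 18
f 18 19 20
f 18 20 12
f 19 9 21
f 19 21 20
f 20 21 22
f 20 22 12
f 21 9 23
f 21 23 22
f 22 23 24
f 22 24 12
f 23 9 25
f 23 25 24
f 24 25 26
f 24 26 12
f 25 9 27
f 25 27 26
f 26 27 28
f 26 28 12
f 27 9 29
f 27 29 28
f 28 29 30
f 28 30 12
f 29 9 31
f 29 31 30
f 30 31 32
f 30 32 12
f 31 9 33
f 31 33 32
f 32 33 34
f 32 34 12
f 33 9 35
f 33 35 34
f 34 35 36
f 34 36 12
f 35 9 10
f 35 10 36
f 36 10 11
f 36 11 12
f 38 40 37
f 41 38 37
f 37 40 39
f 39 41 37
f 38 44 40
f 42 38 41
f 42 44 38
f 40 44 39
f 43 41 39
f 39 44 43
f 43 42 41
f 44 42 43



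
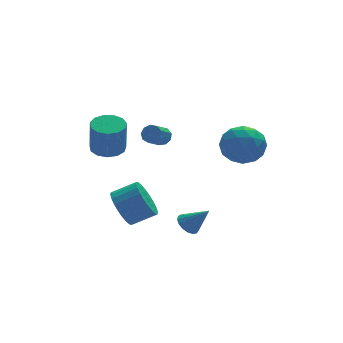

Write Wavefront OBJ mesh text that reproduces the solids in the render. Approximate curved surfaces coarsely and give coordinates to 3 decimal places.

v 1.543 0.584 0.309
v 2.023 1.088 -0.521
v 2.577 -0.808 0.061
v 3.057 -0.304 -0.769
v 3.211 0.051 0.243
v 2.572 0.912 0.396
v 2.028 -0.632 -0.856
v 1.389 0.229 -0.703
v 2.323 0.337 -1.241
v 3.054 0.759 -0.562
v 1.546 -0.479 0.102
v 2.277 -0.057 0.781
v 1.692 0.959 -0.084
v 2.908 -0.679 -0.376
v 2.998 -0.47 0.219
v 3.28 -0.174 -0.269
v 2.015 0.855 0.455
v 2.297 1.151 -0.033
v 2.995 0.541 0.416
v 2.303 -0.871 -0.427
v 2.585 -0.575 -0.915
v 1.32 0.454 -0.191
v 1.602 0.75 -0.679
v 1.605 -0.261 -0.876
v 2.15 0.813 -0.995
v 2.758 -0.006 -1.141
v 2.154 -0.198 -1.192
v 1.778 0.308 -1.102
v 2.58 1.061 -0.596
v 3.188 0.242 -0.742
v 3.278 0.451 -0.147
v 2.903 0.957 -0.057
v 2.756 0.619 -1.019
v 1.412 0.038 0.282
v 2.02 -0.781 0.136
v 1.697 -0.677 -0.403
v 1.322 -0.171 -0.313
v 1.842 0.286 0.681
v 2.45 -0.533 0.535
v 2.822 -0.028 0.642
v 2.446 0.478 0.732
v 1.844 -0.339 0.559
v -0.003 4.042 -1.26
v 0.295 4.085 -0.848
v -0.379 3.58 -0.308
v -0.677 3.538 -0.72
v 0.077 4.356 -0.866
v -0.597 3.852 -0.326
v -0.178 4.481 -1.068
v -0.852 3.977 -0.528
v -0.352 4.401 -1.36
v -1.026 3.896 -0.82
v -0.362 4.152 -1.605
v -1.036 3.648 -1.065
v -0.205 3.853 -1.688
v -0.878 3.348 -1.148
v 0.047 3.642 -1.571
v -0.626 3.137 -1.031
v 0.276 3.618 -1.309
v -0.398 3.113 -0.769
v 0.373 3.793 -1.023
v -0.3 3.288 -0.483
v -3.084 2.251 -0.476
v -2.62 2.872 -0.324
v -2.692 2.53 1.289
v -3.156 1.909 1.136
v -3.039 3.022 -0.311
v -3.111 2.68 1.302
v -3.472 2.927 -0.35
v -3.544 2.586 1.262
v -3.782 2.618 -0.43
v -3.854 2.276 1.183
v -3.87 2.192 -0.524
v -3.942 1.85 1.089
v -3.709 1.785 -0.603
v -3.781 1.443 1.01
v -3.349 1.525 -0.642
v -3.421 1.184 0.971
v -2.905 1.496 -0.628
v -2.978 1.155 0.985
v -2.518 1.707 -0.566
v -2.59 1.365 1.046
v -2.31 2.09 -0.476
v -2.383 1.749 1.137
v -2.348 2.524 -0.385
v -2.421 2.183 1.227
v -0.768 -1.387 -3.669
v -0.448 -0.881 -3.628
v -0.032 -1.933 -2.691
v -0.664 -0.841 -3.443
v -0.904 -0.927 -3.31
v -1.113 -1.117 -3.259
v -1.242 -1.37 -3.302
v -1.263 -1.626 -3.429
v -1.171 -1.828 -3.612
v -0.986 -1.929 -3.807
v -0.751 -1.906 -3.971
v -0.52 -1.764 -4.065
v -0.346 -1.536 -4.069
v -0.268 -1.273 -3.981
v -0.305 -1.037 -3.822
v -2.822 1.312 -3.824
v -2.333 1.841 -4.488
v -1.25 1.578 -3.901
v -1.738 1.048 -3.236
v -2.411 2.106 -4.224
v -1.328 1.843 -3.637
v -2.552 2.251 -3.9
v -1.469 1.988 -3.312
v -2.734 2.252 -3.563
v -1.651 1.989 -2.976
v -2.929 2.111 -3.267
v -1.846 1.847 -2.679
v -3.108 1.847 -3.055
v -2.025 1.584 -2.467
v -3.243 1.502 -2.96
v -2.16 1.239 -2.373
v -3.314 1.129 -2.997
v -2.231 0.865 -2.409
v -3.31 0.782 -3.159
v -2.227 0.519 -2.572
v -3.232 0.517 -3.423
v -2.149 0.254 -2.836
v -3.091 0.372 -3.748
v -2.008 0.109 -3.16
v -2.909 0.371 -4.084
v -1.826 0.108 -3.497
v -2.714 0.513 -4.381
v -1.631 0.249 -3.793
v -2.535 0.776 -4.593
v -1.452 0.513 -4.005
v -2.4 1.121 -4.687
v -1.317 0.858 -4.1
v -2.329 1.495 -4.651
v -1.246 1.231 -4.063
f 1 38 17
f 38 12 41
f 17 41 6
f 38 41 17
f 1 17 13
f 17 6 18
f 13 18 2
f 17 18 13
f 1 13 22
f 13 2 23
f 22 23 8
f 13 23 22
f 1 22 34
f 22 8 37
f 34 37 11
f 22 37 34
f 1 34 38
f 34 11 42
f 38 42 12
f 34 42 38
f 2 18 29
f 18 6 32
f 29 32 10
f 18 32 29
f 6 41 19
f 41 12 40
f 19 40 5
f 41 40 19
f 12 42 39
f 42 11 35
f 39 35 3
f 42 35 39
f 11 37 36
f 37 8 24
f 36 24 7
f 37 24 36
f 8 23 28
f 23 2 25
f 28 25 9
f 23 25 28
f 4 30 16
f 30 10 31
f 16 31 5
f 30 31 16
f 4 16 14
f 16 5 15
f 14 15 3
f 16 15 14
f 4 14 21
f 14 3 20
f 21 20 7
f 14 20 21
f 4 21 26
f 21 7 27
f 26 27 9
f 21 27 26
f 4 26 30
f 26 9 33
f 30 33 10
f 26 33 30
f 5 31 19
f 31 10 32
f 19 32 6
f 31 32 19
f 3 15 39
f 15 5 40
f 39 40 12
f 15 40 39
f 7 20 36
f 20 3 35
f 36 35 11
f 20 35 36
f 9 27 28
f 27 7 24
f 28 24 8
f 27 24 28
f 10 33 29
f 33 9 25
f 29 25 2
f 33 25 29
f 44 43 47
f 44 47 45
f 45 47 48
f 45 48 46
f 47 43 49
f 47 49 48
f 48 49 50
f 48 50 46
f 49 43 51
f 49 51 50
f 50 51 52
f 50 52 46
f 51 43 53
f 51 53 52
f 52 53 54
f 52 54 46
f 53 43 55
f 53 55 54
f 54 55 56
f 54 56 46
f 55 43 57
f 55 57 56
f 56 57 58
f 56 58 46
f 57 43 59
f 57 59 58
f 58 59 60
f 58 60 46
f 59 43 61
f 59 61 60
f 60 61 62
f 60 62 46
f 61 43 44
f 61 44 62
f 62 44 45
f 62 45 46
f 64 63 67
f 64 67 65
f 65 67 68
f 65 68 66
f 67 63 69
f 67 69 68
f 68 69 70
f 68 70 66
f 69 63 71
f 69 71 70
f 70 71 72
f 70 72 66
f 71 63 73
f 71 73 72
f 72 73 74
f 72 74 66
f 73 63 75
f 73 75 74
f 74 75 76
f 74 76 66
f 75 63 77
f 75 77 76
f 76 77 78
f 76 78 66
f 77 63 79
f 77 79 78
f 78 79 80
f 78 80 66
f 79 63 81
f 79 81 80
f 80 81 82
f 80 82 66
f 81 63 83
f 81 83 82
f 82 83 84
f 82 84 66
f 83 63 85
f 83 85 84
f 84 85 86
f 84 86 66
f 85 63 64
f 85 64 86
f 86 64 65
f 86 65 66
f 88 87 90
f 88 90 89
f 90 87 91
f 90 91 89
f 91 87 92
f 91 92 89
f 92 87 93
f 92 93 89
f 93 87 94
f 93 94 89
f 94 87 95
f 94 95 89
f 95 87 96
f 95 96 89
f 96 87 97
f 96 97 89
f 97 87 98
f 97 98 89
f 98 87 99
f 98 99 89
f 99 87 100
f 99 100 89
f 100 87 101
f 100 101 89
f 101 87 88
f 101 88 89
f 103 102 106
f 103 106 104
f 104 106 107
f 104 107 105
f 106 102 108
f 106 108 107
f 107 108 109
f 107 109 105
f 108 102 110
f 108 110 109
f 109 110 111
f 109 111 105
f 110 102 112
f 110 112 111
f 111 112 113
f 111 113 105
f 112 102 114
f 112 114 113
f 113 114 115
f 113 115 105
f 114 102 116
f 114 116 115
f 115 116 117
f 115 117 105
f 116 102 118
f 116 118 117
f 117 118 119
f 117 119 105
f 118 102 120
f 118 120 119
f 119 120 121
f 119 121 105
f 120 102 122
f 120 122 121
f 121 122 123
f 121 123 105
f 122 102 124
f 122 124 123
f 123 124 125
f 123 125 105
f 124 102 126
f 124 126 125
f 125 126 127
f 125 127 105
f 126 102 128
f 126 128 127
f 127 128 129
f 127 129 105
f 128 102 130
f 128 130 129
f 129 130 131
f 129 131 105
f 130 102 132
f 130 132 131
f 131 132 133
f 131 133 105
f 132 102 134
f 132 134 133
f 133 134 135
f 133 135 105
f 134 102 103
f 134 103 135
f 135 103 104
f 135 104 105



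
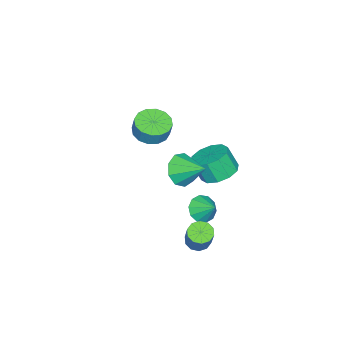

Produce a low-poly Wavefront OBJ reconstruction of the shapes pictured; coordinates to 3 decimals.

v -3.203 1.892 -4.19
v -2.618 2.723 -3.823
v -2.552 2.118 -2.562
v -3.137 1.288 -2.93
v -3.263 2.863 -3.721
v -3.196 2.259 -2.461
v -3.885 2.633 -3.799
v -3.818 2.028 -2.538
v -4.246 2.12 -4.026
v -4.179 1.515 -2.765
v -4.209 1.52 -4.316
v -4.143 0.915 -3.055
v -3.788 1.062 -4.558
v -3.722 0.457 -3.297
v -3.144 0.921 -4.659
v -3.077 0.317 -3.399
v -2.522 1.152 -4.582
v -2.455 0.547 -3.321
v -2.161 1.665 -4.355
v -2.094 1.06 -3.094
v -2.197 2.265 -4.065
v -2.131 1.66 -2.804
v 0.432 2.682 -3.968
v 1.222 2.397 -3.976
v 0.748 3.538 -3.252
v 1.171 2.739 -4.363
v 0.837 3.06 -4.599
v 0.349 3.236 -4.594
v -0.108 3.2 -4.35
v -0.358 2.967 -3.959
v -0.307 2.624 -3.572
v 0.026 2.304 -3.336
v 0.515 2.128 -3.342
v 0.971 2.163 -3.586
v -2.729 -1.892 -1.867
v -1.812 -1.574 -2.146
v -1.613 -1.311 -1.191
v -2.531 -1.628 -0.913
v -2.121 -1.156 -2.197
v -1.922 -0.893 -1.242
v -2.593 -0.934 -2.159
v -2.395 -0.671 -1.205
v -3.102 -0.97 -2.044
v -2.903 -0.706 -1.089
v -3.511 -1.252 -1.881
v -3.312 -0.989 -0.927
v -3.71 -1.705 -1.715
v -3.512 -1.442 -0.76
v -3.647 -2.209 -1.589
v -3.448 -1.946 -0.634
v -3.338 -2.627 -1.538
v -3.139 -2.364 -0.583
v -2.865 -2.849 -1.575
v -2.667 -2.586 -0.621
v -2.357 -2.814 -1.691
v -2.158 -2.55 -0.736
v -1.948 -2.531 -1.853
v -1.749 -2.268 -0.899
v -1.748 -2.078 -2.02
v -1.55 -1.815 -1.065
v 2.698 3.556 -4.211
v 3.181 3.105 -4.319
v 4.066 3.673 -2.737
v 3.582 4.124 -2.629
v 3.291 3.457 -4.507
v 4.175 4.025 -2.924
v 3.174 3.847 -4.582
v 4.058 4.415 -2.999
v 2.875 4.126 -4.515
v 3.76 4.694 -2.932
v 2.509 4.187 -4.332
v 3.393 4.755 -2.75
v 2.214 4.007 -4.103
v 3.099 4.575 -2.521
v 2.105 3.655 -3.916
v 2.989 4.223 -2.333
v 2.222 3.265 -3.841
v 3.106 3.833 -2.258
v 2.52 2.986 -3.908
v 3.405 3.554 -2.325
v 2.887 2.925 -4.09
v 3.771 3.493 -2.508
v 2.26 2.453 0.475
v 3.193 2.19 0.673
v 2.48 3.827 1.265
v 3.168 2.53 0.088
v 2.717 2.834 -0.316
v 2.053 2.96 -0.349
v 1.485 2.849 0.003
v 1.28 2.552 0.576
v 1.533 2.209 1.102
v 2.127 1.98 1.335
v 2.782 1.973 1.165
f 2 1 5
f 2 5 3
f 3 5 6
f 3 6 4
f 5 1 7
f 5 7 6
f 6 7 8
f 6 8 4
f 7 1 9
f 7 9 8
f 8 9 10
f 8 10 4
f 9 1 11
f 9 11 10
f 10 11 12
f 10 12 4
f 11 1 13
f 11 13 12
f 12 13 14
f 12 14 4
f 13 1 15
f 13 15 14
f 14 15 16
f 14 16 4
f 15 1 17
f 15 17 16
f 16 17 18
f 16 18 4
f 17 1 19
f 17 19 18
f 18 19 20
f 18 20 4
f 19 1 21
f 19 21 20
f 20 21 22
f 20 22 4
f 21 1 2
f 21 2 22
f 22 2 3
f 22 3 4
f 24 23 26
f 24 26 25
f 26 23 27
f 26 27 25
f 27 23 28
f 27 28 25
f 28 23 29
f 28 29 25
f 29 23 30
f 29 30 25
f 30 23 31
f 30 31 25
f 31 23 32
f 31 32 25
f 32 23 33
f 32 33 25
f 33 23 34
f 33 34 25
f 34 23 24
f 34 24 25
f 36 35 39
f 36 39 37
f 37 39 40
f 37 40 38
f 39 35 41
f 39 41 40
f 40 41 42
f 40 42 38
f 41 35 43
f 41 43 42
f 42 43 44
f 42 44 38
f 43 35 45
f 43 45 44
f 44 45 46
f 44 46 38
f 45 35 47
f 45 47 46
f 46 47 48
f 46 48 38
f 47 35 49
f 47 49 48
f 48 49 50
f 48 50 38
f 49 35 51
f 49 51 50
f 50 51 52
f 50 52 38
f 51 35 53
f 51 53 52
f 52 53 54
f 52 54 38
f 53 35 55
f 53 55 54
f 54 55 56
f 54 56 38
f 55 35 57
f 55 57 56
f 56 57 58
f 56 58 38
f 57 35 59
f 57 59 58
f 58 59 60
f 58 60 38
f 59 35 36
f 59 36 60
f 60 36 37
f 60 37 38
f 62 61 65
f 62 65 63
f 63 65 66
f 63 66 64
f 65 61 67
f 65 67 66
f 66 67 68
f 66 68 64
f 67 61 69
f 67 69 68
f 68 69 70
f 68 70 64
f 69 61 71
f 69 71 70
f 70 71 72
f 70 72 64
f 71 61 73
f 71 73 72
f 72 73 74
f 72 74 64
f 73 61 75
f 73 75 74
f 74 75 76
f 74 76 64
f 75 61 77
f 75 77 76
f 76 77 78
f 76 78 64
f 77 61 79
f 77 79 78
f 78 79 80
f 78 80 64
f 79 61 81
f 79 81 80
f 80 81 82
f 80 82 64
f 81 61 62
f 81 62 82
f 82 62 63
f 82 63 64
f 84 83 86
f 84 86 85
f 86 83 87
f 86 87 85
f 87 83 88
f 87 88 85
f 88 83 89
f 88 89 85
f 89 83 90
f 89 90 85
f 90 83 91
f 90 91 85
f 91 83 92
f 91 92 85
f 92 83 93
f 92 93 85
f 93 83 84
f 93 84 85



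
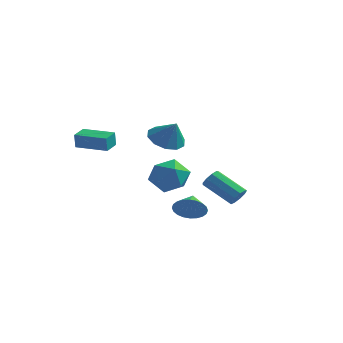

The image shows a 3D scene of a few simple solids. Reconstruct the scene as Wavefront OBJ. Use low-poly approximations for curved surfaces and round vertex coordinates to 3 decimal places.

v -1.973 4.247 -2.965
v -1.05 3.598 -2.765
v -2.97 2.722 -3.315
v -2.047 2.073 -3.115
v -2.55 2.635 -2.252
v -1.935 3.577 -2.036
v -2.085 2.743 -4.044
v -1.47 3.685 -3.828
v -1.12 2.668 -3.431
v -1.407 2.602 -2.324
v -2.613 3.718 -3.756
v -2.9 3.652 -2.649
v 1.75 -2.089 -2.822
v 2.189 -1.653 -3.376
v 1.45 -1.171 -2.338
v 1.9 -1.669 -3.523
v 1.589 -1.75 -3.563
v 1.302 -1.882 -3.49
v 1.084 -2.045 -3.316
v 0.967 -2.215 -3.067
v 0.969 -2.366 -2.78
v 1.089 -2.475 -2.5
v 1.311 -2.525 -2.269
v 1.599 -2.508 -2.122
v 1.91 -2.428 -2.082
v 2.197 -2.296 -2.155
v 2.416 -2.132 -2.329
v 2.533 -1.962 -2.578
v 2.531 -1.811 -2.865
v 2.41 -1.703 -3.145
v -1.46 1.757 0.008
v -0.61 2.005 -0.458
v -0.78 1.543 1.132
v -0.852 2.519 -0.214
v -1.325 2.742 0.115
v -1.85 2.589 0.403
v -2.226 2.118 0.54
v -2.309 1.509 0.475
v -2.068 0.995 0.231
v -1.594 0.772 -0.098
v -1.069 0.925 -0.386
v -0.694 1.396 -0.524
v 3.233 0.02 -2.522
v 3.536 0.056 -2.053
v 2.03 0.136 -1.088
v 1.727 0.1 -1.558
v 3.466 0.406 -2.19
v 1.96 0.486 -1.226
v 3.287 0.576 -2.484
v 1.782 0.656 -1.519
v 3.083 0.486 -2.795
v 1.577 0.566 -1.83
v 2.949 0.178 -2.979
v 1.443 0.257 -2.014
v 2.948 -0.204 -2.949
v 1.442 -0.124 -1.984
v 3.08 -0.481 -2.72
v 1.574 -0.401 -1.755
v 3.284 -0.524 -2.398
v 1.778 -0.444 -1.433
v 3.464 -0.312 -2.135
v 1.958 -0.232 -1.17
v -4.422 -1.821 0.047
v -4.416 -1.925 0.86
v -4.462 -0.909 0.163
v -4.456 -1.013 0.977
v -2.744 -1.747 0.043
v -2.738 -1.851 0.857
v -2.784 -0.835 0.16
v -2.778 -0.939 0.973
f 1 12 6
f 1 6 2
f 1 2 8
f 1 8 11
f 1 11 12
f 2 6 10
f 6 12 5
f 12 11 3
f 11 8 7
f 8 2 9
f 4 10 5
f 4 5 3
f 4 3 7
f 4 7 9
f 4 9 10
f 5 10 6
f 3 5 12
f 7 3 11
f 9 7 8
f 10 9 2
f 14 13 16
f 14 16 15
f 16 13 17
f 16 17 15
f 17 13 18
f 17 18 15
f 18 13 19
f 18 19 15
f 19 13 20
f 19 20 15
f 20 13 21
f 20 21 15
f 21 13 22
f 21 22 15
f 22 13 23
f 22 23 15
f 23 13 24
f 23 24 15
f 24 13 25
f 24 25 15
f 25 13 26
f 25 26 15
f 26 13 27
f 26 27 15
f 27 13 28
f 27 28 15
f 28 13 29
f 28 29 15
f 29 13 30
f 29 30 15
f 30 13 14
f 30 14 15
f 32 31 34
f 32 34 33
f 34 31 35
f 34 35 33
f 35 31 36
f 35 36 33
f 36 31 37
f 36 37 33
f 37 31 38
f 37 38 33
f 38 31 39
f 38 39 33
f 39 31 40
f 39 40 33
f 40 31 41
f 40 41 33
f 41 31 42
f 41 42 33
f 42 31 32
f 42 32 33
f 44 43 47
f 44 47 45
f 45 47 48
f 45 48 46
f 47 43 49
f 47 49 48
f 48 49 50
f 48 50 46
f 49 43 51
f 49 51 50
f 50 51 52
f 50 52 46
f 51 43 53
f 51 53 52
f 52 53 54
f 52 54 46
f 53 43 55
f 53 55 54
f 54 55 56
f 54 56 46
f 55 43 57
f 55 57 56
f 56 57 58
f 56 58 46
f 57 43 59
f 57 59 58
f 58 59 60
f 58 60 46
f 59 43 61
f 59 61 60
f 60 61 62
f 60 62 46
f 61 43 44
f 61 44 62
f 62 44 45
f 62 45 46
f 64 66 63
f 67 64 63
f 63 66 65
f 65 67 63
f 64 70 66
f 68 64 67
f 68 70 64
f 66 70 65
f 69 67 65
f 65 70 69
f 69 68 67
f 70 68 69



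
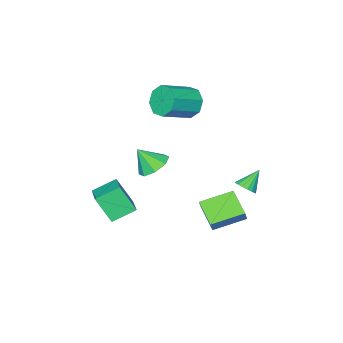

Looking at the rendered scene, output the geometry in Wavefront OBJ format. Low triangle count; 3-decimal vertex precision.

v 0.617 -2.207 -3.223
v 0.999 -3.149 -1.702
v 1.683 -0.601 -2.497
v 2.066 -1.543 -0.975
v 1.894 -2.757 -3.885
v 2.277 -3.699 -2.363
v 2.961 -1.151 -3.158
v 3.343 -2.093 -1.637
v -4.826 -3.671 1.782
v -4.395 -3.107 0.954
v -2.503 -3.326 1.791
v -2.934 -3.889 2.618
v -4.62 -2.617 1.591
v -2.728 -2.836 2.428
v -4.966 -2.745 2.34
v -3.074 -2.963 3.176
v -5.229 -3.414 2.762
v -3.337 -3.633 3.598
v -5.257 -4.234 2.609
v -3.365 -4.453 3.446
v -5.032 -4.724 1.972
v -3.14 -4.943 2.809
v -4.686 -4.597 1.224
v -2.794 -4.815 2.06
v -4.423 -3.927 0.802
v -2.531 -4.146 1.638
v -1.078 1.502 -2.463
v -2.768 2.363 -1.893
v -0.6 2.958 -3.244
v -2.29 3.819 -2.675
v -0.65 1.801 -1.645
v -2.34 2.662 -1.076
v -0.172 3.257 -2.427
v -1.862 4.118 -1.857
v -2.958 2.932 -0.982
v -2.513 3.171 -0.541
v -3.962 2.948 0.022
v -2.64 3.434 -0.672
v -2.84 3.583 -0.875
v -3.067 3.582 -1.102
v -3.269 3.432 -1.301
v -3.399 3.168 -1.427
v -3.429 2.85 -1.452
v -3.35 2.55 -1.368
v -3.182 2.338 -1.196
v -2.962 2.262 -0.976
v -2.742 2.339 -0.756
v -2.571 2.552 -0.588
v -2.488 2.852 -0.511
v 1.301 0.418 1.474
v 2.011 0.018 0.894
v 1.879 -0.258 2.646
v 2.217 0.696 1.184
v 1.886 1.211 1.643
v 1.213 1.261 2.004
v 0.592 0.817 2.055
v 0.386 0.139 1.765
v 0.716 -0.376 1.305
v 1.389 -0.426 0.945
f 2 4 1
f 5 2 1
f 1 4 3
f 3 5 1
f 2 8 4
f 6 2 5
f 6 8 2
f 4 8 3
f 7 5 3
f 3 8 7
f 7 6 5
f 8 6 7
f 10 9 13
f 10 13 11
f 11 13 14
f 11 14 12
f 13 9 15
f 13 15 14
f 14 15 16
f 14 16 12
f 15 9 17
f 15 17 16
f 16 17 18
f 16 18 12
f 17 9 19
f 17 19 18
f 18 19 20
f 18 20 12
f 19 9 21
f 19 21 20
f 20 21 22
f 20 22 12
f 21 9 23
f 21 23 22
f 22 23 24
f 22 24 12
f 23 9 25
f 23 25 24
f 24 25 26
f 24 26 12
f 25 9 10
f 25 10 26
f 26 10 11
f 26 11 12
f 28 30 27
f 31 28 27
f 27 30 29
f 29 31 27
f 28 34 30
f 32 28 31
f 32 34 28
f 30 34 29
f 33 31 29
f 29 34 33
f 33 32 31
f 34 32 33
f 36 35 38
f 36 38 37
f 38 35 39
f 38 39 37
f 39 35 40
f 39 40 37
f 40 35 41
f 40 41 37
f 41 35 42
f 41 42 37
f 42 35 43
f 42 43 37
f 43 35 44
f 43 44 37
f 44 35 45
f 44 45 37
f 45 35 46
f 45 46 37
f 46 35 47
f 46 47 37
f 47 35 48
f 47 48 37
f 48 35 49
f 48 49 37
f 49 35 36
f 49 36 37
f 51 50 53
f 51 53 52
f 53 50 54
f 53 54 52
f 54 50 55
f 54 55 52
f 55 50 56
f 55 56 52
f 56 50 57
f 56 57 52
f 57 50 58
f 57 58 52
f 58 50 59
f 58 59 52
f 59 50 51
f 59 51 52



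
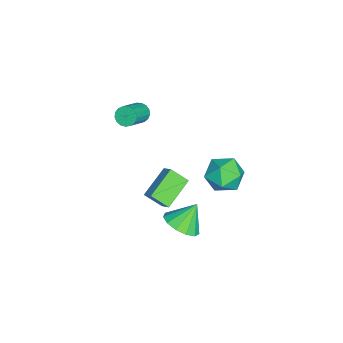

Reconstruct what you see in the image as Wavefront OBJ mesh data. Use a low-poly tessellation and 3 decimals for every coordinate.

v -2.022 -1.366 2.954
v -1.659 -1.044 2.601
v -0.395 -1.492 3.493
v -0.758 -1.814 3.846
v -1.738 -0.859 2.806
v -0.474 -1.306 3.697
v -1.882 -0.79 3.045
v -0.618 -1.237 3.936
v -2.058 -0.853 3.263
v -0.794 -1.3 4.154
v -2.226 -1.034 3.41
v -0.962 -1.481 4.301
v -2.347 -1.29 3.453
v -1.083 -1.738 4.344
v -2.394 -1.565 3.382
v -1.129 -2.012 4.273
v -2.355 -1.793 3.213
v -1.091 -2.241 4.104
v -2.24 -1.924 2.984
v -0.976 -2.372 3.875
v -2.076 -1.927 2.749
v -0.812 -2.375 3.64
v -1.899 -1.802 2.561
v -0.635 -2.249 3.452
v -1.75 -1.577 2.463
v -0.486 -2.024 3.354
v -1.664 -1.303 2.478
v -0.399 -1.751 3.369
v 1.864 1.384 -1.953
v 2.428 0.763 -1.321
v 1.276 2.076 -0.747
v 2.764 1.238 -1.43
v 2.813 1.76 -1.705
v 2.562 2.162 -2.059
v 2.089 2.316 -2.379
v 1.545 2.175 -2.564
v 1.102 1.783 -2.555
v 0.902 1.263 -2.354
v 1.007 0.782 -2.026
v 1.384 0.492 -1.675
v 1.914 0.485 -1.412
v -2.86 3.74 -2.497
v -2.175 2.868 -2.923
v -4.425 2.812 -3.117
v -3.74 1.94 -3.543
v -3.845 2.093 -2.37
v -2.877 2.667 -1.986
v -3.723 3.013 -4.054
v -2.755 3.587 -3.67
v -2.707 2.419 -3.885
v -2.783 1.851 -2.845
v -3.817 3.829 -3.195
v -3.893 3.261 -2.155
v 2.633 0.55 0.331
v 2.572 -0.343 1.054
v 1.203 1.295 1.132
v 1.143 0.402 1.855
v 3.177 0.978 0.905
v 3.117 0.085 1.628
v 1.748 1.723 1.706
v 1.687 0.83 2.429
f 2 1 5
f 2 5 3
f 3 5 6
f 3 6 4
f 5 1 7
f 5 7 6
f 6 7 8
f 6 8 4
f 7 1 9
f 7 9 8
f 8 9 10
f 8 10 4
f 9 1 11
f 9 11 10
f 10 11 12
f 10 12 4
f 11 1 13
f 11 13 12
f 12 13 14
f 12 14 4
f 13 1 15
f 13 15 14
f 14 15 16
f 14 16 4
f 15 1 17
f 15 17 16
f 16 17 18
f 16 18 4
f 17 1 19
f 17 19 18
f 18 19 20
f 18 20 4
f 19 1 21
f 19 21 20
f 20 21 22
f 20 22 4
f 21 1 23
f 21 23 22
f 22 23 24
f 22 24 4
f 23 1 25
f 23 25 24
f 24 25 26
f 24 26 4
f 25 1 27
f 25 27 26
f 26 27 28
f 26 28 4
f 27 1 2
f 27 2 28
f 28 2 3
f 28 3 4
f 30 29 32
f 30 32 31
f 32 29 33
f 32 33 31
f 33 29 34
f 33 34 31
f 34 29 35
f 34 35 31
f 35 29 36
f 35 36 31
f 36 29 37
f 36 37 31
f 37 29 38
f 37 38 31
f 38 29 39
f 38 39 31
f 39 29 40
f 39 40 31
f 40 29 41
f 40 41 31
f 41 29 30
f 41 30 31
f 42 53 47
f 42 47 43
f 42 43 49
f 42 49 52
f 42 52 53
f 43 47 51
f 47 53 46
f 53 52 44
f 52 49 48
f 49 43 50
f 45 51 46
f 45 46 44
f 45 44 48
f 45 48 50
f 45 50 51
f 46 51 47
f 44 46 53
f 48 44 52
f 50 48 49
f 51 50 43
f 55 57 54
f 58 55 54
f 54 57 56
f 56 58 54
f 55 61 57
f 59 55 58
f 59 61 55
f 57 61 56
f 60 58 56
f 56 61 60
f 60 59 58
f 61 59 60



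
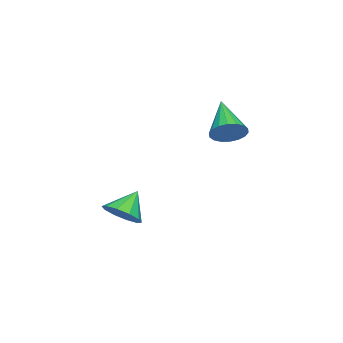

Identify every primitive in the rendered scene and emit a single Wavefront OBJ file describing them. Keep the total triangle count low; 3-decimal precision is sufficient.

v -1.002 -1.69 -3.73
v -0.313 -1.584 -3.114
v -1.958 -1.39 -2.71
v -0.413 -1.074 -3.359
v -0.738 -0.799 -3.745
v -1.164 -0.864 -4.125
v -1.528 -1.246 -4.355
v -1.691 -1.797 -4.345
v -1.591 -2.307 -4.101
v -1.266 -2.582 -3.714
v -0.84 -2.516 -3.334
v -0.476 -2.135 -3.105
v -1.725 2.722 1.322
v -1.269 2.844 1.981
v -3.155 1.818 2.478
v -1.471 3.143 1.966
v -1.722 3.359 1.823
v -1.974 3.448 1.581
v -2.176 3.394 1.288
v -2.289 3.206 1.002
v -2.291 2.923 0.779
v -2.18 2.6 0.663
v -1.979 2.302 0.678
v -1.727 2.086 0.821
v -1.475 1.997 1.063
v -1.273 2.051 1.356
v -1.16 2.238 1.642
v -1.158 2.521 1.865
f 2 1 4
f 2 4 3
f 4 1 5
f 4 5 3
f 5 1 6
f 5 6 3
f 6 1 7
f 6 7 3
f 7 1 8
f 7 8 3
f 8 1 9
f 8 9 3
f 9 1 10
f 9 10 3
f 10 1 11
f 10 11 3
f 11 1 12
f 11 12 3
f 12 1 2
f 12 2 3
f 14 13 16
f 14 16 15
f 16 13 17
f 16 17 15
f 17 13 18
f 17 18 15
f 18 13 19
f 18 19 15
f 19 13 20
f 19 20 15
f 20 13 21
f 20 21 15
f 21 13 22
f 21 22 15
f 22 13 23
f 22 23 15
f 23 13 24
f 23 24 15
f 24 13 25
f 24 25 15
f 25 13 26
f 25 26 15
f 26 13 27
f 26 27 15
f 27 13 28
f 27 28 15
f 28 13 14
f 28 14 15



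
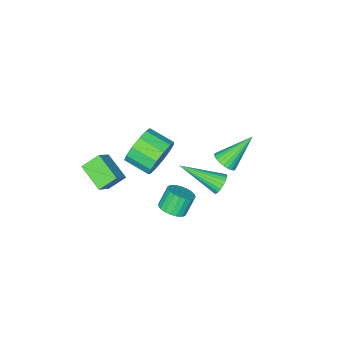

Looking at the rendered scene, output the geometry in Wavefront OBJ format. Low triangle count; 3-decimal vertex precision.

v 1.12 -1.011 -2.535
v 1.018 -2.291 -1.929
v 0.401 -0.668 -1.932
v 0.299 -1.947 -1.325
v 1.901 -0.713 -1.775
v 1.799 -1.992 -1.168
v 1.182 -0.369 -1.171
v 1.08 -1.649 -0.565
v -2.234 -1.313 -2.913
v -1.648 -1.405 -3.743
v -1.26 -2.599 -3.336
v -1.846 -2.507 -2.507
v -1.319 -1.161 -3.339
v -0.932 -2.356 -2.933
v -1.281 -0.965 -2.8
v -0.894 -2.16 -2.394
v -1.546 -0.88 -2.297
v -1.158 -2.075 -1.89
v -2.029 -0.932 -1.989
v -1.641 -2.127 -1.583
v -2.577 -1.105 -1.975
v -2.189 -2.299 -1.569
v -3.016 -1.344 -2.259
v -2.628 -2.538 -1.853
v -3.206 -1.573 -2.75
v -2.819 -2.767 -2.344
v -3.088 -1.719 -3.293
v -2.701 -2.914 -2.887
v -2.699 -1.737 -3.716
v -2.312 -2.931 -3.309
v -2.162 -1.619 -3.883
v -1.775 -2.814 -3.477
v -3.259 1.713 -1.487
v -2.839 2.062 -1.216
v -4.481 2.147 -0.153
v -2.943 2.219 -1.362
v -3.095 2.299 -1.527
v -3.272 2.289 -1.686
v -3.447 2.192 -1.815
v -3.593 2.022 -1.893
v -3.689 1.804 -1.91
v -3.719 1.573 -1.863
v -3.68 1.363 -1.758
v -3.576 1.206 -1.612
v -3.424 1.127 -1.447
v -3.247 1.136 -1.288
v -3.072 1.234 -1.159
v -2.925 1.404 -1.08
v -2.83 1.621 -1.064
v -2.799 1.852 -1.111
v -0.311 1.55 -3.035
v 0.148 1.166 -2.757
v -0.39 1.165 -1.868
v -0.849 1.55 -2.145
v 0.242 1.417 -2.7
v -0.296 1.417 -1.811
v 0.241 1.692 -2.701
v -0.298 1.691 -1.811
v 0.144 1.942 -2.76
v -0.395 1.941 -1.87
v -0.032 2.124 -2.866
v -0.57 2.124 -1.976
v -0.256 2.207 -3.001
v -0.794 2.207 -2.111
v -0.489 2.177 -3.142
v -1.027 2.176 -2.253
v -0.692 2.038 -3.265
v -1.23 2.037 -2.375
v -0.828 1.815 -3.348
v -1.367 1.814 -2.458
v -0.876 1.546 -3.377
v -1.414 1.545 -2.487
v -0.825 1.278 -3.346
v -1.363 1.277 -2.456
v -0.686 1.057 -3.262
v -1.224 1.056 -2.372
v -0.482 0.921 -3.139
v -1.02 0.921 -2.249
v -0.248 0.894 -2.997
v -0.786 0.894 -2.107
v -0.025 0.981 -2.862
v -0.563 0.98 -1.973
v -0.851 3.997 0.462
v -0.459 4.056 0.111
v 0.171 2.543 1.358
v -0.399 4.196 0.27
v -0.418 4.302 0.463
v -0.512 4.355 0.655
v -0.664 4.346 0.814
v -0.849 4.276 0.912
v -1.034 4.158 0.933
v -1.187 4.012 0.871
v -1.283 3.864 0.739
v -1.304 3.738 0.559
v -1.246 3.657 0.363
v -1.12 3.635 0.183
v -0.948 3.675 0.052
v -0.759 3.771 -0.009
v -0.586 3.906 0.012
f 2 4 1
f 5 2 1
f 1 4 3
f 3 5 1
f 2 8 4
f 6 2 5
f 6 8 2
f 4 8 3
f 7 5 3
f 3 8 7
f 7 6 5
f 8 6 7
f 10 9 13
f 10 13 11
f 11 13 14
f 11 14 12
f 13 9 15
f 13 15 14
f 14 15 16
f 14 16 12
f 15 9 17
f 15 17 16
f 16 17 18
f 16 18 12
f 17 9 19
f 17 19 18
f 18 19 20
f 18 20 12
f 19 9 21
f 19 21 20
f 20 21 22
f 20 22 12
f 21 9 23
f 21 23 22
f 22 23 24
f 22 24 12
f 23 9 25
f 23 25 24
f 24 25 26
f 24 26 12
f 25 9 27
f 25 27 26
f 26 27 28
f 26 28 12
f 27 9 29
f 27 29 28
f 28 29 30
f 28 30 12
f 29 9 31
f 29 31 30
f 30 31 32
f 30 32 12
f 31 9 10
f 31 10 32
f 32 10 11
f 32 11 12
f 34 33 36
f 34 36 35
f 36 33 37
f 36 37 35
f 37 33 38
f 37 38 35
f 38 33 39
f 38 39 35
f 39 33 40
f 39 40 35
f 40 33 41
f 40 41 35
f 41 33 42
f 41 42 35
f 42 33 43
f 42 43 35
f 43 33 44
f 43 44 35
f 44 33 45
f 44 45 35
f 45 33 46
f 45 46 35
f 46 33 47
f 46 47 35
f 47 33 48
f 47 48 35
f 48 33 49
f 48 49 35
f 49 33 50
f 49 50 35
f 50 33 34
f 50 34 35
f 52 51 55
f 52 55 53
f 53 55 56
f 53 56 54
f 55 51 57
f 55 57 56
f 56 57 58
f 56 58 54
f 57 51 59
f 57 59 58
f 58 59 60
f 58 60 54
f 59 51 61
f 59 61 60
f 60 61 62
f 60 62 54
f 61 51 63
f 61 63 62
f 62 63 64
f 62 64 54
f 63 51 65
f 63 65 64
f 64 65 66
f 64 66 54
f 65 51 67
f 65 67 66
f 66 67 68
f 66 68 54
f 67 51 69
f 67 69 68
f 68 69 70
f 68 70 54
f 69 51 71
f 69 71 70
f 70 71 72
f 70 72 54
f 71 51 73
f 71 73 72
f 72 73 74
f 72 74 54
f 73 51 75
f 73 75 74
f 74 75 76
f 74 76 54
f 75 51 77
f 75 77 76
f 76 77 78
f 76 78 54
f 77 51 79
f 77 79 78
f 78 79 80
f 78 80 54
f 79 51 81
f 79 81 80
f 80 81 82
f 80 82 54
f 81 51 52
f 81 52 82
f 82 52 53
f 82 53 54
f 84 83 86
f 84 86 85
f 86 83 87
f 86 87 85
f 87 83 88
f 87 88 85
f 88 83 89
f 88 89 85
f 89 83 90
f 89 90 85
f 90 83 91
f 90 91 85
f 91 83 92
f 91 92 85
f 92 83 93
f 92 93 85
f 93 83 94
f 93 94 85
f 94 83 95
f 94 95 85
f 95 83 96
f 95 96 85
f 96 83 97
f 96 97 85
f 97 83 98
f 97 98 85
f 98 83 99
f 98 99 85
f 99 83 84
f 99 84 85

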